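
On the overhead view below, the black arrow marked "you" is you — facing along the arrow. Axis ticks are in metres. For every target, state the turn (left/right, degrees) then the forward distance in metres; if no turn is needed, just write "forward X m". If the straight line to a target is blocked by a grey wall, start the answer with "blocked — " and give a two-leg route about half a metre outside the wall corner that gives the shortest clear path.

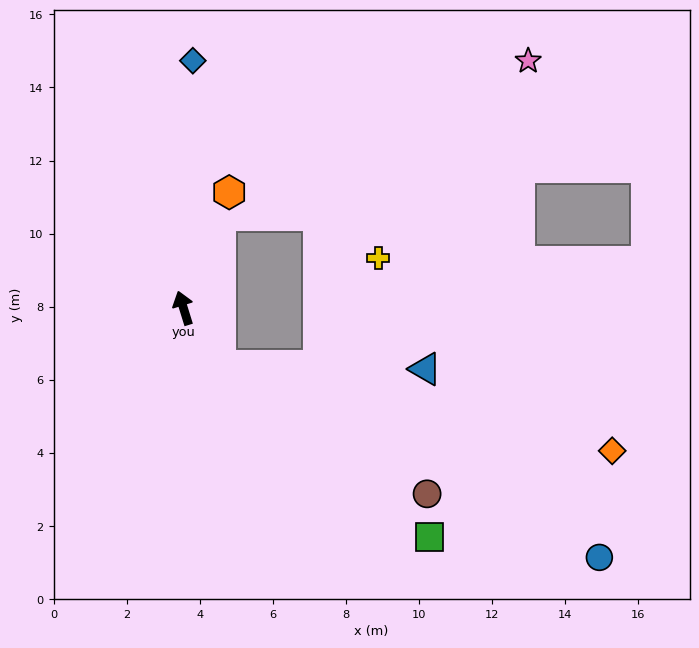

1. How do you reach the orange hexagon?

turn right 39°, forward 3.4 m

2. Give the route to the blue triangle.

blocked — turn right 164°, forward 1.9 m, then turn left 56°, forward 5.6 m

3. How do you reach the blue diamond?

turn right 19°, forward 6.8 m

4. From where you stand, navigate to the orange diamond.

blocked — turn right 164°, forward 1.9 m, then turn left 44°, forward 11.0 m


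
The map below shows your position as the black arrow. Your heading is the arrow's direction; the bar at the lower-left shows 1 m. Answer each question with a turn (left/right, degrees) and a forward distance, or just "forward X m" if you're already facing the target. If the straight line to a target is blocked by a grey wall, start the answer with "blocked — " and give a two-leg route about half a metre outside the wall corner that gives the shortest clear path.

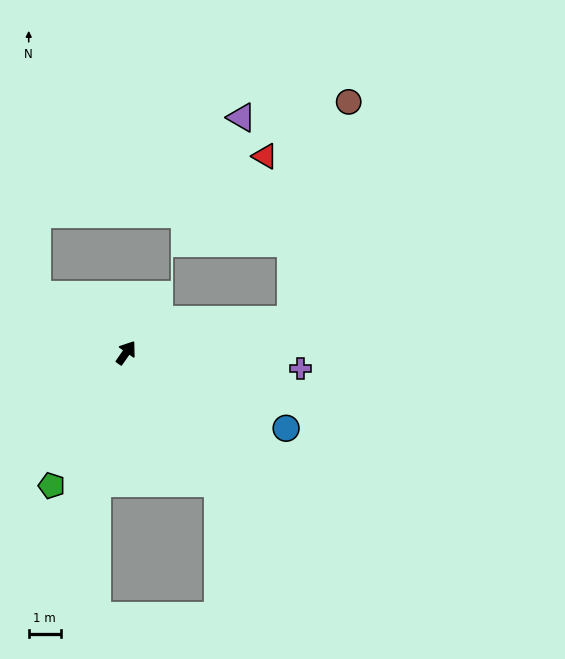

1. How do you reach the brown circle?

blocked — turn right 43°, forward 5.2 m, then turn left 63°, forward 7.0 m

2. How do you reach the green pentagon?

turn right 174°, forward 4.7 m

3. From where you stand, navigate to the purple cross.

turn right 60°, forward 5.4 m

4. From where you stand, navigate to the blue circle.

turn right 80°, forward 5.5 m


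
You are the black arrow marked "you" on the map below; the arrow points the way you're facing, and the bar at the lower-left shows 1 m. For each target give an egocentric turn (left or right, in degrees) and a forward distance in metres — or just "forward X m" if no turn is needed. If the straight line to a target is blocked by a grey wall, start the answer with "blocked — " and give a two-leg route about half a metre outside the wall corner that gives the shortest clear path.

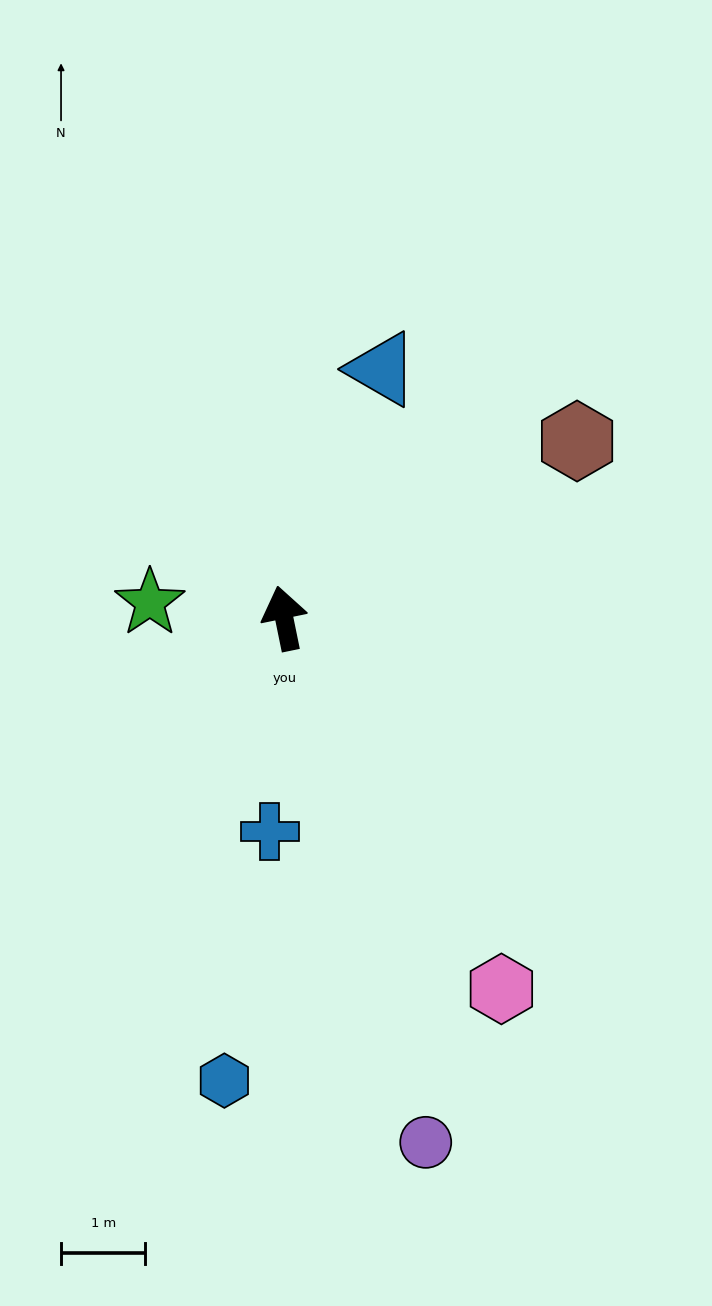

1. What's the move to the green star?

turn left 72°, forward 1.6 m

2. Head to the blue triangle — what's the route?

turn right 33°, forward 3.2 m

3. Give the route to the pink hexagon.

turn right 161°, forward 5.1 m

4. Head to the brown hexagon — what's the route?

turn right 70°, forward 4.1 m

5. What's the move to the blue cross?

turn left 165°, forward 2.5 m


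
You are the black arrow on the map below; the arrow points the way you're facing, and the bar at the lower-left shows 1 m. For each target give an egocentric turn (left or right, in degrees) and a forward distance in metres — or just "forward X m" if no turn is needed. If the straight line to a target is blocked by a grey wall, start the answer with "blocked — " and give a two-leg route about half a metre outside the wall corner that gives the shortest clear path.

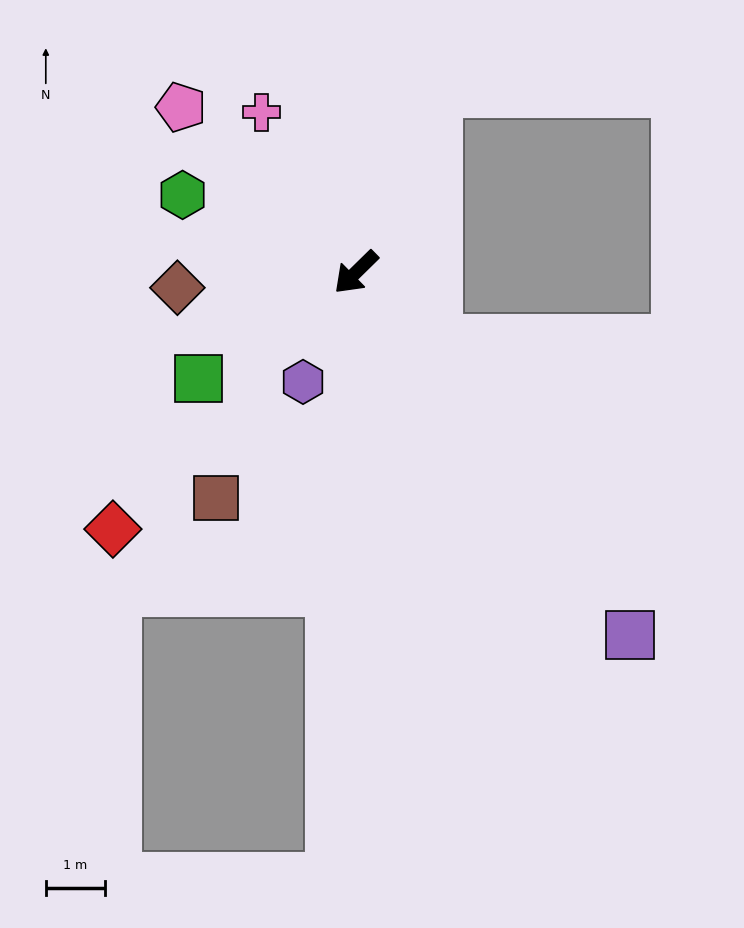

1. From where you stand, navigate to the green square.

turn right 10°, forward 3.2 m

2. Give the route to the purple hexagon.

turn left 20°, forward 2.0 m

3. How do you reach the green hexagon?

turn right 69°, forward 3.2 m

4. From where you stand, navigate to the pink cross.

turn right 104°, forward 3.1 m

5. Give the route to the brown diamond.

turn right 40°, forward 3.0 m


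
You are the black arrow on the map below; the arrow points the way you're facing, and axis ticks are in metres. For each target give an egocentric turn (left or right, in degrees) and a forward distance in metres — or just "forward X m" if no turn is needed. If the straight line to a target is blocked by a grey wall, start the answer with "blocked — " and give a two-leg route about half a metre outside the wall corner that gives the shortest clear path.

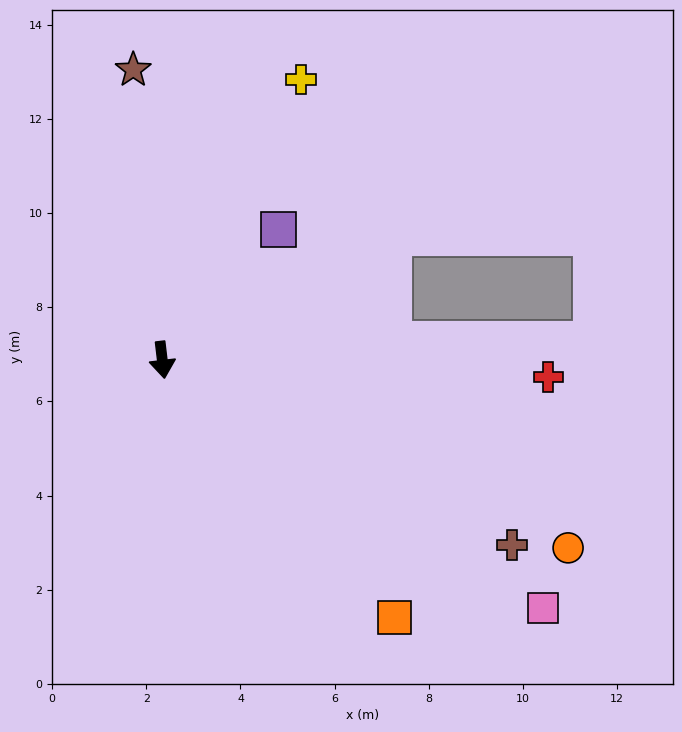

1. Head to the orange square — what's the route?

turn left 35°, forward 7.4 m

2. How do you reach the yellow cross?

turn left 147°, forward 6.6 m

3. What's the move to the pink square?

turn left 50°, forward 9.6 m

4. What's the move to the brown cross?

turn left 55°, forward 8.4 m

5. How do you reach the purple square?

turn left 132°, forward 3.7 m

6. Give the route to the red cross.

turn left 81°, forward 8.2 m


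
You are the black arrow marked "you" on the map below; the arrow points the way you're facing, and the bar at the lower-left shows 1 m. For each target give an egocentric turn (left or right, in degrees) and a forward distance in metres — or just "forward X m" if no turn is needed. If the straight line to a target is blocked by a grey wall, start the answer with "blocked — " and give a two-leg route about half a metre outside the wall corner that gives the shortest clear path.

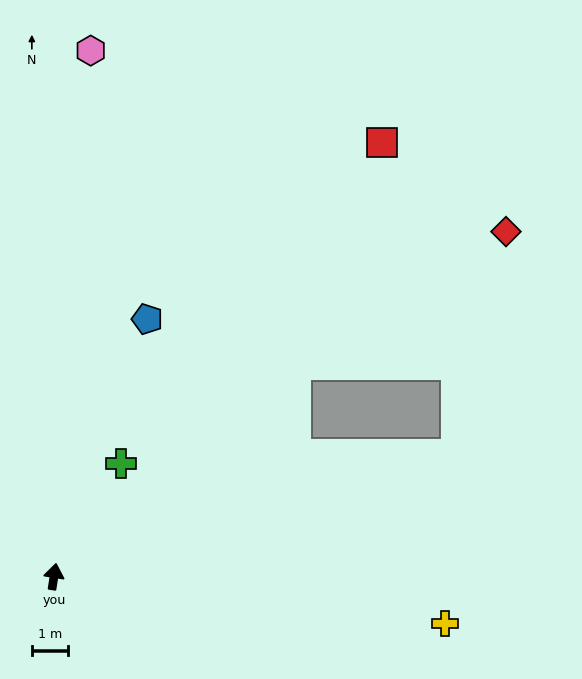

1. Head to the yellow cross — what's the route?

turn right 88°, forward 10.9 m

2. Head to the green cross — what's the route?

turn right 22°, forward 3.6 m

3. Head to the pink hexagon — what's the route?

turn left 5°, forward 14.5 m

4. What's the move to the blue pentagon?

turn right 11°, forward 7.6 m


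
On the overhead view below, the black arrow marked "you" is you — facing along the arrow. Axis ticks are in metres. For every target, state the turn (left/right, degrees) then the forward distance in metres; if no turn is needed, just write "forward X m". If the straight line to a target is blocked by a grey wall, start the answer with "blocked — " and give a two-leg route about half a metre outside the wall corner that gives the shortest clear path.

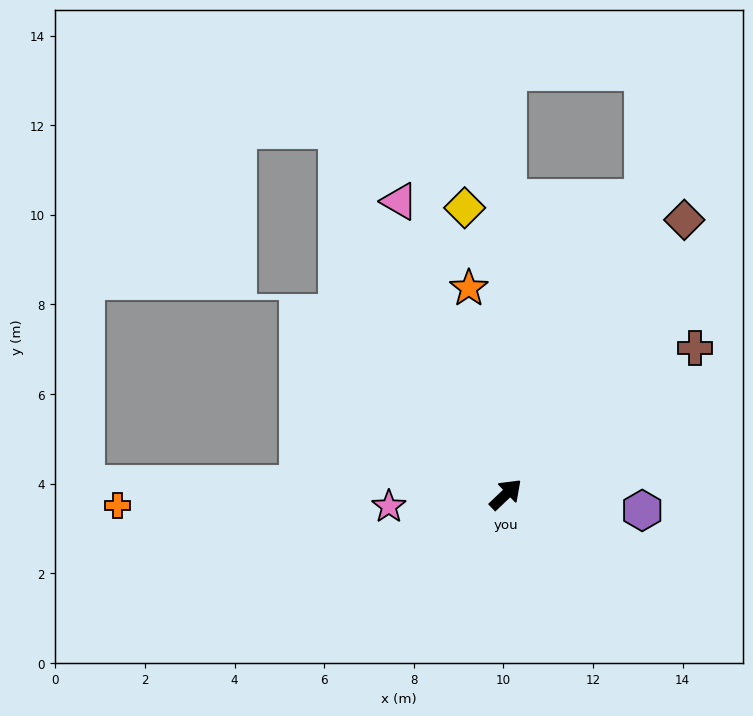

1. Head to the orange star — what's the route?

turn left 57°, forward 4.7 m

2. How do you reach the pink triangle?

turn left 66°, forward 7.0 m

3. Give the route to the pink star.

turn left 142°, forward 2.6 m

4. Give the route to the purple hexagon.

turn right 50°, forward 3.1 m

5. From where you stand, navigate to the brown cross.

turn right 6°, forward 5.3 m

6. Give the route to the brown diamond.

turn left 13°, forward 7.3 m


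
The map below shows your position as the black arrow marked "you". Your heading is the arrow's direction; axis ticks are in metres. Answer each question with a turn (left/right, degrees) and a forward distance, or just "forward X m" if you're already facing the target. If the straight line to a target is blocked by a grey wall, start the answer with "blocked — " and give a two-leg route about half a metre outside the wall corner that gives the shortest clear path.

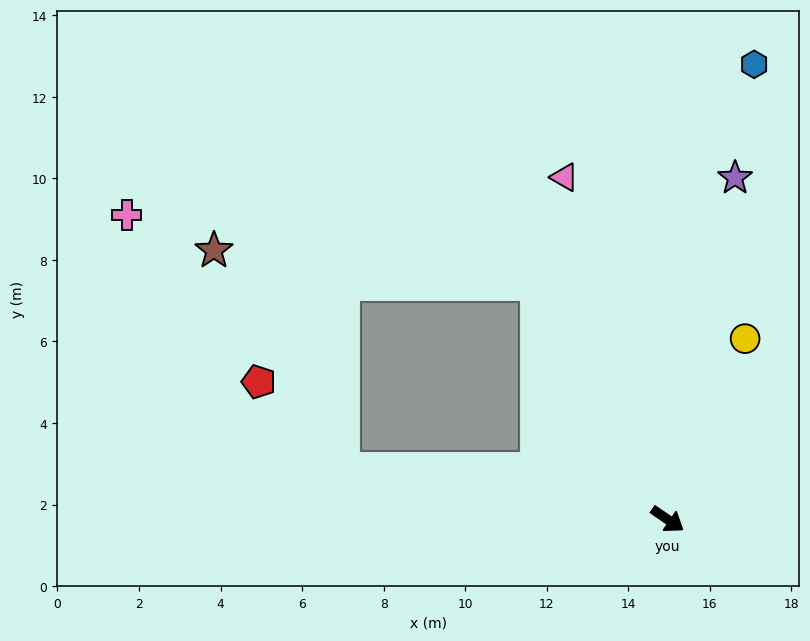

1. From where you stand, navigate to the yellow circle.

turn left 101°, forward 4.8 m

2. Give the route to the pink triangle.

turn left 141°, forward 8.8 m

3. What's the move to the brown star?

blocked — turn right 154°, forward 8.1 m, then turn right 51°, forward 6.2 m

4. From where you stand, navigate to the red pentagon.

blocked — turn right 154°, forward 8.1 m, then turn right 38°, forward 3.0 m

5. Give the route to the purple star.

turn left 113°, forward 8.5 m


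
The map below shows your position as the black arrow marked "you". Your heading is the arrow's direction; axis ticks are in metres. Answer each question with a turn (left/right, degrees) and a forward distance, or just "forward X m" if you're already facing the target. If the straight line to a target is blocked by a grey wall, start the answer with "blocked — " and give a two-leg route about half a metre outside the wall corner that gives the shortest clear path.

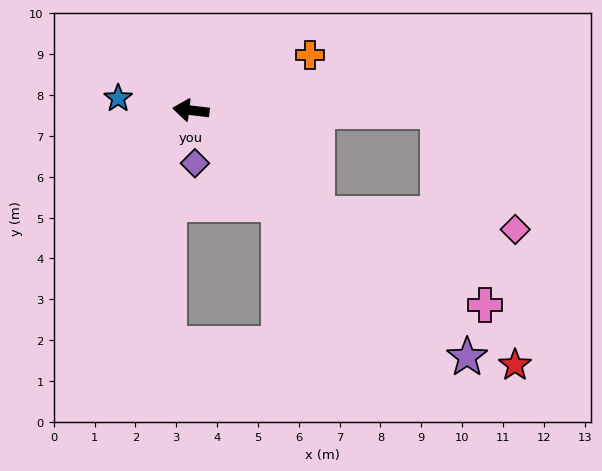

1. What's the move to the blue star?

turn right 3°, forward 1.8 m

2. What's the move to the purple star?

turn left 145°, forward 9.1 m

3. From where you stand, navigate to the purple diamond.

turn left 101°, forward 1.3 m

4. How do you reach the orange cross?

turn right 148°, forward 3.2 m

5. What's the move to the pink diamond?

blocked — turn left 147°, forward 4.0 m, then turn left 35°, forward 4.9 m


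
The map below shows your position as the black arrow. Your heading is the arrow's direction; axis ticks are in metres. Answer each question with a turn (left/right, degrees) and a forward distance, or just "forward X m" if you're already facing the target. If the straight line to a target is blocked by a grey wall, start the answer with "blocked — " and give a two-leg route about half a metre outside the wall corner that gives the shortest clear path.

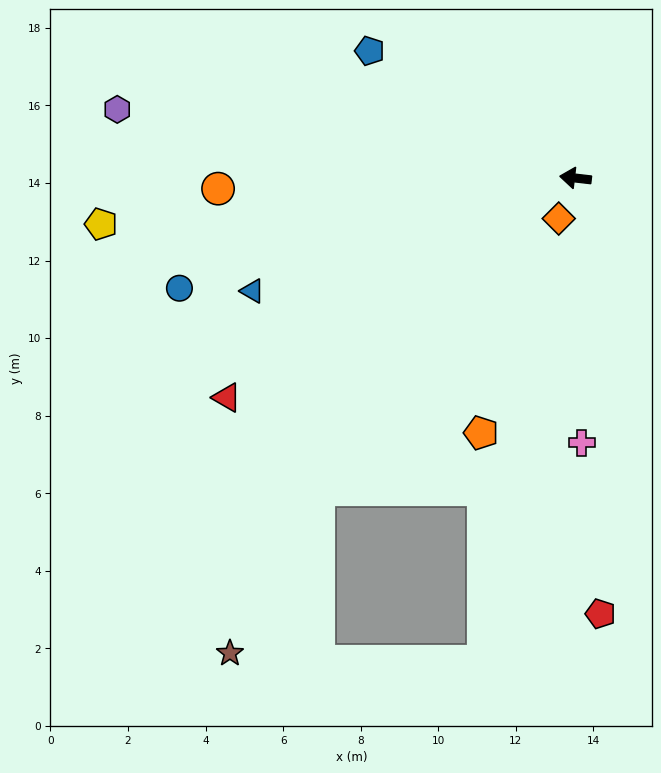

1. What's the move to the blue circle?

turn left 22°, forward 10.6 m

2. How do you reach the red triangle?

turn left 39°, forward 10.6 m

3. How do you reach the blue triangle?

turn left 26°, forward 8.8 m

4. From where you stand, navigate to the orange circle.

turn left 8°, forward 9.2 m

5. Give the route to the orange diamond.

turn left 74°, forward 1.1 m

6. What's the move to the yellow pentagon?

turn left 12°, forward 12.3 m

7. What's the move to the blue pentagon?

turn right 25°, forward 6.2 m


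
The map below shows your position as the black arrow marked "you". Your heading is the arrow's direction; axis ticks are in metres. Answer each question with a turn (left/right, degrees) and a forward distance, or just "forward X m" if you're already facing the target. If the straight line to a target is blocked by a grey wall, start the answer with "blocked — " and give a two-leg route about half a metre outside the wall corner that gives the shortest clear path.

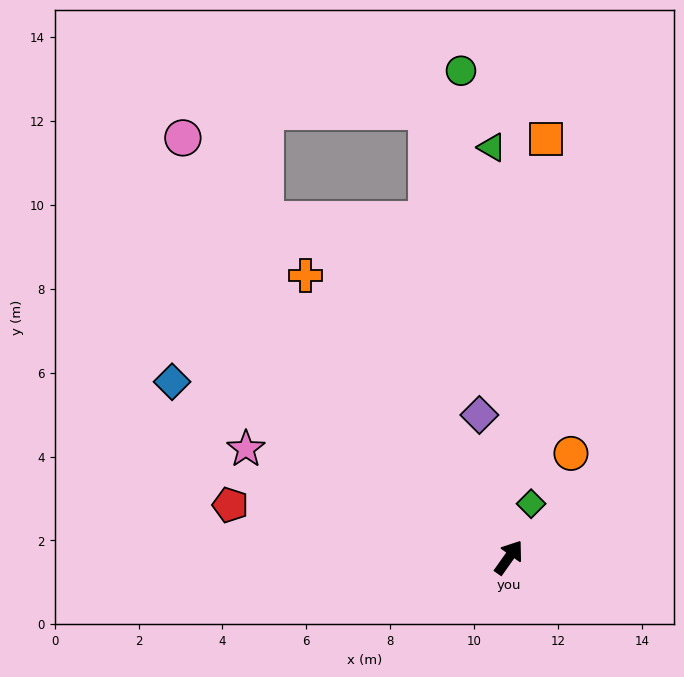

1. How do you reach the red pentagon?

turn left 115°, forward 6.8 m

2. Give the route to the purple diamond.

turn left 47°, forward 3.5 m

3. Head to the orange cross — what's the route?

turn left 71°, forward 8.3 m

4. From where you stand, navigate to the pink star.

turn left 103°, forward 6.8 m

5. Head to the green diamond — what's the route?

turn left 13°, forward 1.4 m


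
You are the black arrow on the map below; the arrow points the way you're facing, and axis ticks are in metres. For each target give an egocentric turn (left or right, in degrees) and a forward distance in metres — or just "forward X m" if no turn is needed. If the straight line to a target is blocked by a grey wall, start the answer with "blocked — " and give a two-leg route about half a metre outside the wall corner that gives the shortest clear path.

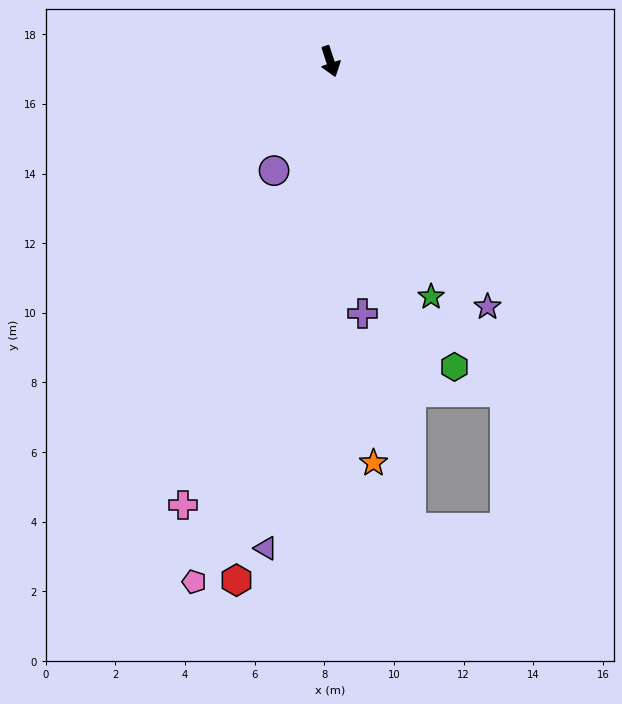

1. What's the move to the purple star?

turn left 14°, forward 8.4 m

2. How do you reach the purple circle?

turn right 45°, forward 3.5 m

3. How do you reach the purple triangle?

turn right 26°, forward 14.1 m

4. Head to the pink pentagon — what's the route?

turn right 33°, forward 15.5 m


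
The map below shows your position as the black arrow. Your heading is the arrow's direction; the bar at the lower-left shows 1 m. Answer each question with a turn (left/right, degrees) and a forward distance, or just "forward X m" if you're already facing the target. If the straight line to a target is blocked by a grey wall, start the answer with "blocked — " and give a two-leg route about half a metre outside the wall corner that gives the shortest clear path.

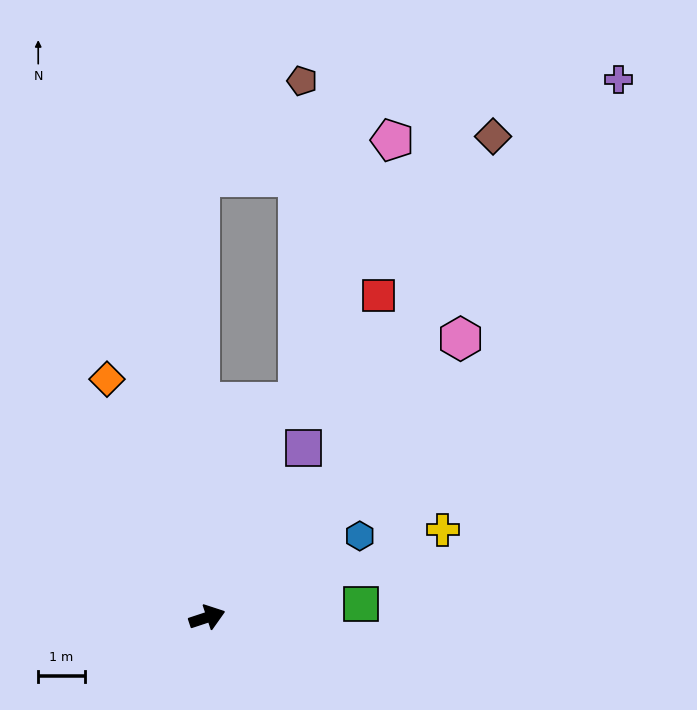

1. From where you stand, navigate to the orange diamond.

turn left 94°, forward 5.5 m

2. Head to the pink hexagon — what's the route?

turn left 29°, forward 8.0 m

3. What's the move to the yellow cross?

turn left 2°, forward 5.4 m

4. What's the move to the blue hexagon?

turn left 10°, forward 3.7 m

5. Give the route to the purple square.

turn left 42°, forward 4.2 m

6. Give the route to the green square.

turn right 13°, forward 3.3 m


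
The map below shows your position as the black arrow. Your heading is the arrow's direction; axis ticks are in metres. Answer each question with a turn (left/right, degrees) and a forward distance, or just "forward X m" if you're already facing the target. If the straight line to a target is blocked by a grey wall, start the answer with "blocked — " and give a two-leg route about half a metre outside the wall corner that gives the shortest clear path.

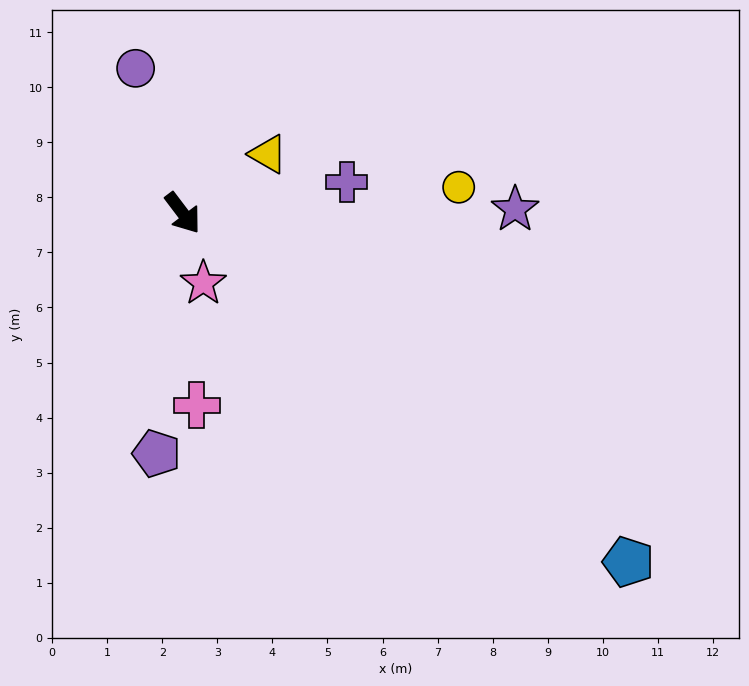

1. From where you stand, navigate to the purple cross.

turn left 64°, forward 3.0 m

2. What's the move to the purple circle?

turn left 161°, forward 2.8 m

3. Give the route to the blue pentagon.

turn left 15°, forward 10.3 m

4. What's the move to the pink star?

turn right 21°, forward 1.3 m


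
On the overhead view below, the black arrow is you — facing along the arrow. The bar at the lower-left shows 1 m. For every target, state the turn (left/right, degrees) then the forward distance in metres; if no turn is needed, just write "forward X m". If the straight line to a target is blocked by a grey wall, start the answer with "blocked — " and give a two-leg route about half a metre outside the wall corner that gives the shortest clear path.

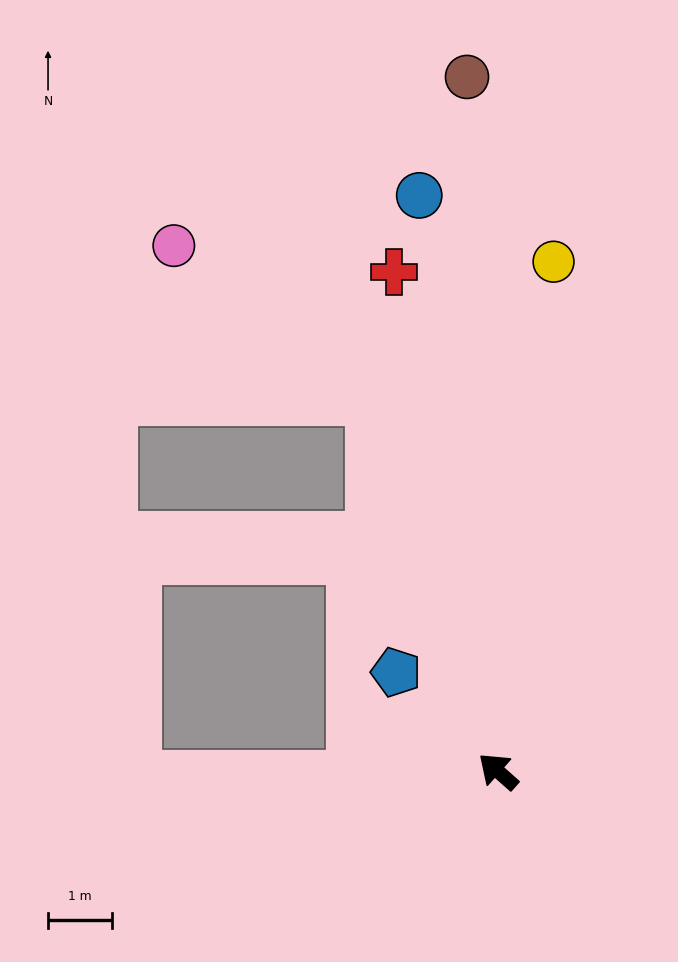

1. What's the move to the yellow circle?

turn right 55°, forward 8.0 m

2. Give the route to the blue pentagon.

turn right 3°, forward 2.2 m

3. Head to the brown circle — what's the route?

turn right 46°, forward 10.9 m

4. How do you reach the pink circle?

blocked — turn right 30°, forward 6.2 m, then turn left 34°, forward 3.9 m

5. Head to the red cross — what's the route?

turn right 37°, forward 8.0 m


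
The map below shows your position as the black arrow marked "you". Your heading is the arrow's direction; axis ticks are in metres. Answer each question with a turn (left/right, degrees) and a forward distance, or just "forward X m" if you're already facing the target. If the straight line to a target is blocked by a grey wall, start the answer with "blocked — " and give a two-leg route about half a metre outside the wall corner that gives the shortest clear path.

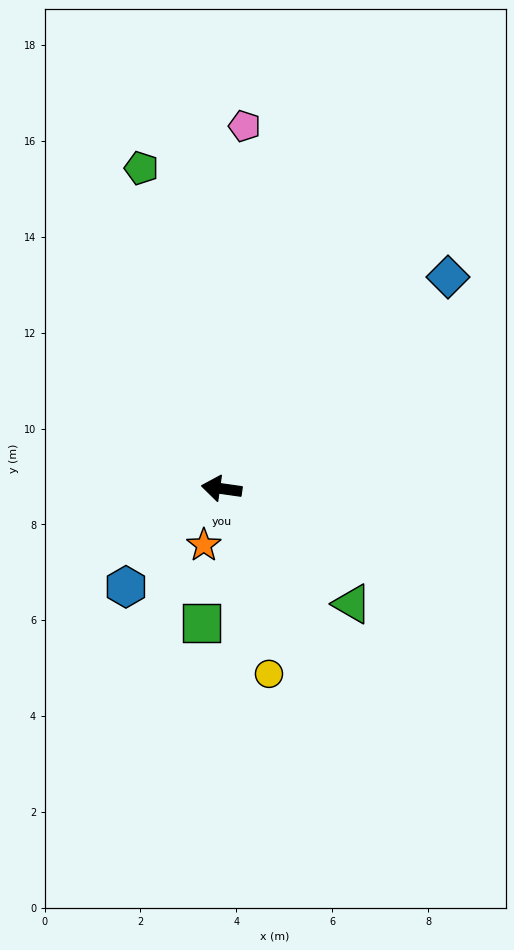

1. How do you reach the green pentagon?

turn right 68°, forward 6.9 m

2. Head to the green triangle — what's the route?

turn left 147°, forward 3.6 m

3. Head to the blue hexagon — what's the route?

turn left 54°, forward 2.9 m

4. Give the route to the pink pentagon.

turn right 86°, forward 7.6 m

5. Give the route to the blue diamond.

turn right 129°, forward 6.5 m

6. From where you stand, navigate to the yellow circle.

turn left 112°, forward 4.0 m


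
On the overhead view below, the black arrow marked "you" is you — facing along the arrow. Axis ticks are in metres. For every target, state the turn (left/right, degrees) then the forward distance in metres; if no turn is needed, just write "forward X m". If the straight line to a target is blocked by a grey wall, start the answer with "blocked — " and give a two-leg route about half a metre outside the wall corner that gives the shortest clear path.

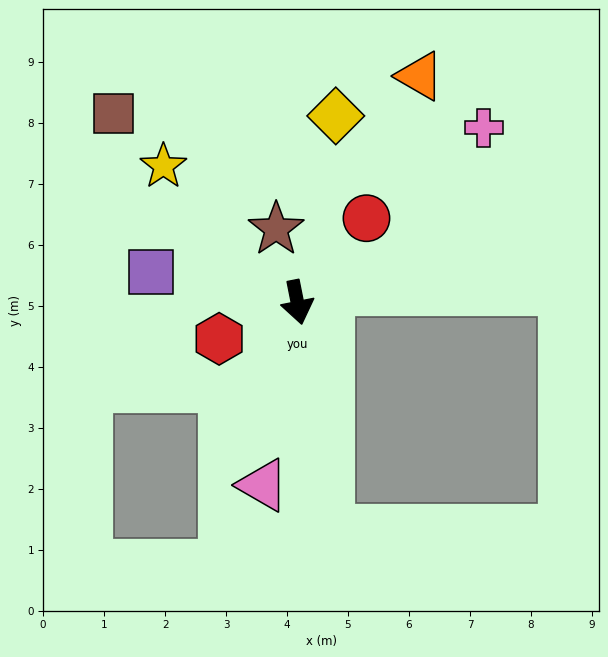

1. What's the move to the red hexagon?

turn right 76°, forward 1.4 m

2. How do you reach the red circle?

turn left 129°, forward 1.8 m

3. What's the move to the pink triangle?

turn right 22°, forward 3.1 m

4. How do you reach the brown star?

turn right 175°, forward 1.3 m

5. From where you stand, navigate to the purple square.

turn right 113°, forward 2.5 m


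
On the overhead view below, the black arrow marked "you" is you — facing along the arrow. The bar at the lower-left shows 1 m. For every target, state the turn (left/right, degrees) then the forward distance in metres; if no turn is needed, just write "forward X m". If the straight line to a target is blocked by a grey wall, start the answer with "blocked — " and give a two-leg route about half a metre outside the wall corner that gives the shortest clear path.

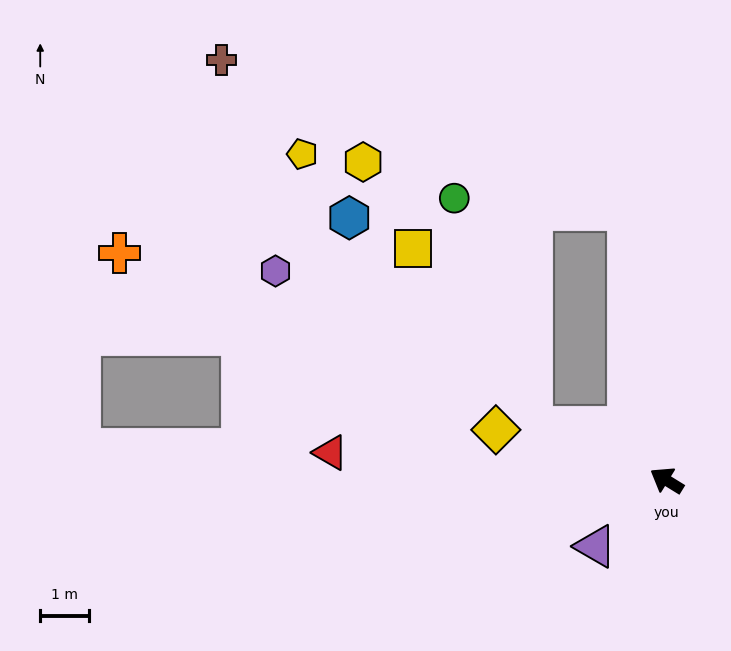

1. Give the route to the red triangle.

turn left 27°, forward 7.0 m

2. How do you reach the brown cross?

blocked — turn right 50°, forward 5.6 m, then turn left 61°, forward 8.9 m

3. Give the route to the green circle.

blocked — turn left 10°, forward 3.0 m, then turn right 50°, forward 5.0 m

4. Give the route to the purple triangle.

turn left 74°, forward 2.0 m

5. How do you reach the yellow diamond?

turn left 15°, forward 3.7 m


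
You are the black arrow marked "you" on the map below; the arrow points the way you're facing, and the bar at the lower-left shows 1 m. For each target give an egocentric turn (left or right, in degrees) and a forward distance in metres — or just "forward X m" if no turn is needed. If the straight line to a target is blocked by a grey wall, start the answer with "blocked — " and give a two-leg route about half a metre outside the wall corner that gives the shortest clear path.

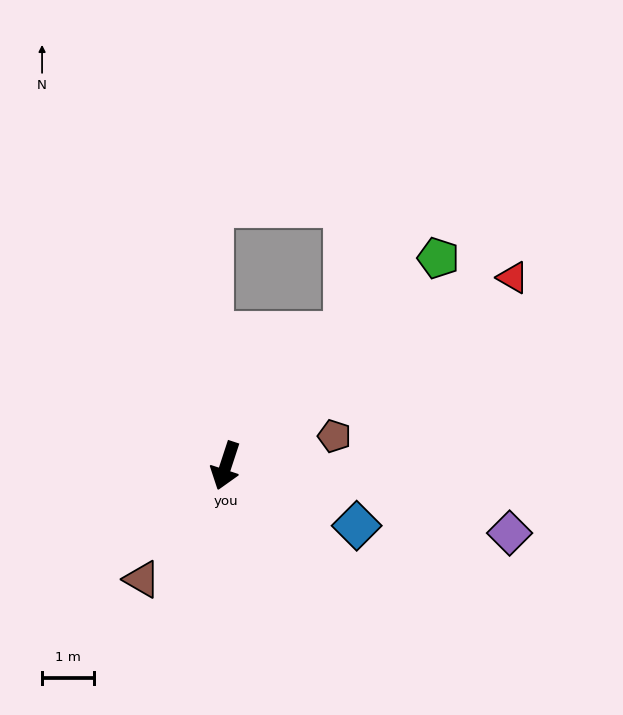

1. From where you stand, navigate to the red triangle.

turn left 141°, forward 6.6 m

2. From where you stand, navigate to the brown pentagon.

turn left 123°, forward 2.2 m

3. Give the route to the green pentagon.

turn left 152°, forward 5.7 m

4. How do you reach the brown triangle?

turn right 18°, forward 2.7 m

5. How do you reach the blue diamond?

turn left 84°, forward 2.8 m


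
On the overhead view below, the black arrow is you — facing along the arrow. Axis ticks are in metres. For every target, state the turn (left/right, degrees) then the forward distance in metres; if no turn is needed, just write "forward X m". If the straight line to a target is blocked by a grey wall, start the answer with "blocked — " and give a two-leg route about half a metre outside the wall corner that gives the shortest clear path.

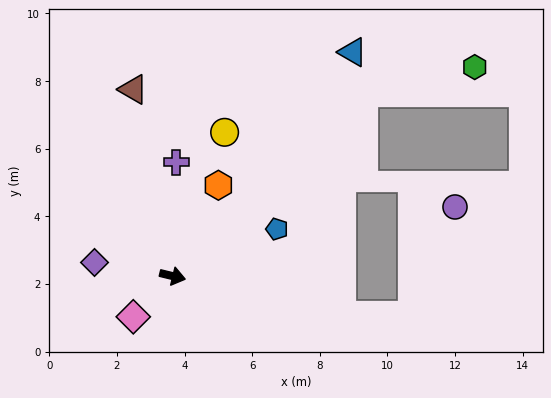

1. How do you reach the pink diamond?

turn right 120°, forward 1.7 m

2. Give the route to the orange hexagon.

turn left 77°, forward 3.0 m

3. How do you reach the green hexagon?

blocked — turn left 58°, forward 7.8 m, then turn right 31°, forward 3.4 m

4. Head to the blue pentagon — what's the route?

turn left 38°, forward 3.4 m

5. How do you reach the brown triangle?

turn left 116°, forward 5.6 m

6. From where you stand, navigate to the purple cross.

turn left 102°, forward 3.4 m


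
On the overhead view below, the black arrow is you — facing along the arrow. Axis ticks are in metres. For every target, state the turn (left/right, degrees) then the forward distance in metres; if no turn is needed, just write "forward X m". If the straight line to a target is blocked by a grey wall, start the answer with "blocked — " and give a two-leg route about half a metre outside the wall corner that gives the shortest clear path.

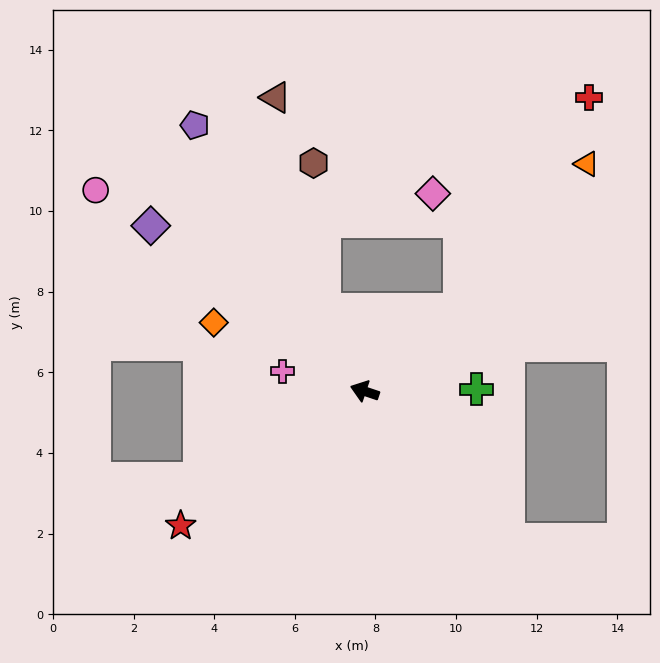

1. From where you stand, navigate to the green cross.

turn right 160°, forward 2.8 m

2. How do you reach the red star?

turn left 55°, forward 5.7 m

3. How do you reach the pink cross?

turn left 5°, forward 2.1 m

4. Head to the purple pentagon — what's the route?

turn right 39°, forward 7.8 m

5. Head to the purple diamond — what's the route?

turn right 19°, forward 6.7 m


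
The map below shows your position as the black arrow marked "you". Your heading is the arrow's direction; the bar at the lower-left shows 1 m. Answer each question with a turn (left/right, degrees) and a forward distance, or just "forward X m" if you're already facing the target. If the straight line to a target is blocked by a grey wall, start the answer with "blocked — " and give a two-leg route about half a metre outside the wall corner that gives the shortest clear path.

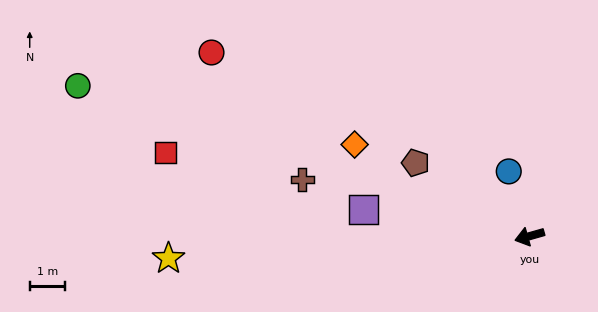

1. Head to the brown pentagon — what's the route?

turn right 49°, forward 3.9 m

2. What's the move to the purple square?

turn right 25°, forward 4.8 m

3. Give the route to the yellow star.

turn right 12°, forward 10.4 m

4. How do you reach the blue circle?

turn right 88°, forward 2.0 m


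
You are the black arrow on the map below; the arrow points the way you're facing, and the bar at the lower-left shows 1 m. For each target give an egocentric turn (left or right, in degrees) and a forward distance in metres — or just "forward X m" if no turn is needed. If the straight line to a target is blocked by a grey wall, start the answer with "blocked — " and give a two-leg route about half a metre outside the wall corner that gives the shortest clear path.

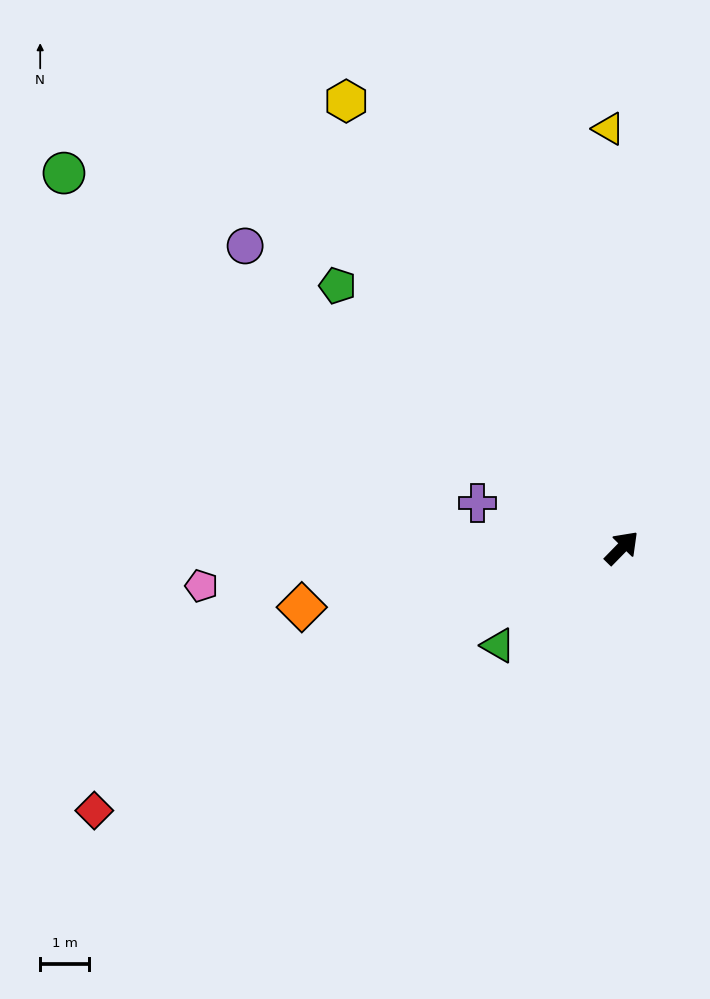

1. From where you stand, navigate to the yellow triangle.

turn left 46°, forward 8.5 m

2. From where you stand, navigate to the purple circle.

turn left 96°, forward 9.8 m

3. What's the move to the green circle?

turn left 100°, forward 13.7 m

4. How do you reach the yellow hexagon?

turn left 76°, forward 10.7 m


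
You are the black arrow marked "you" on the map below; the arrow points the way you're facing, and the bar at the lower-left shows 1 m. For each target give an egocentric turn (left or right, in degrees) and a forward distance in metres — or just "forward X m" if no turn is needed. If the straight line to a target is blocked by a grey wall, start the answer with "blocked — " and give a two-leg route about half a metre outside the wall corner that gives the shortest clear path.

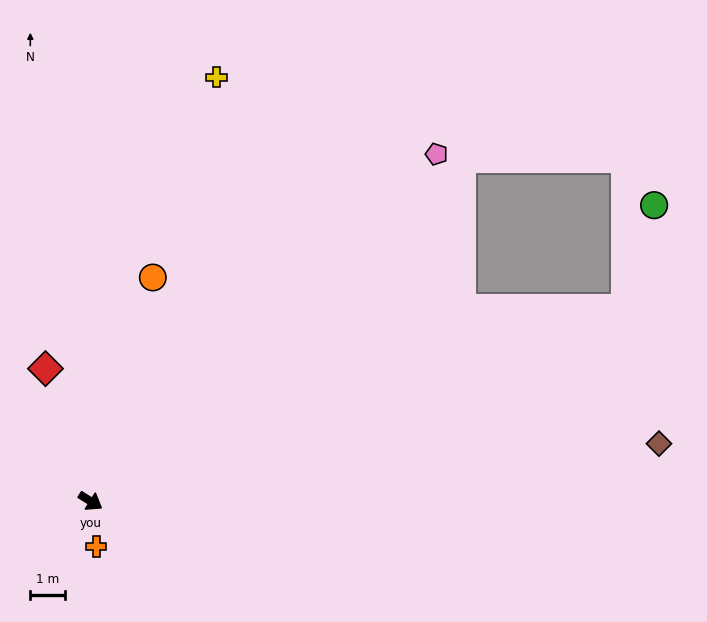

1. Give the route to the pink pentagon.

turn left 77°, forward 14.2 m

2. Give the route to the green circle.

blocked — turn left 52°, forward 16.5 m, then turn left 54°, forward 3.1 m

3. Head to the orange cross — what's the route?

turn right 51°, forward 1.3 m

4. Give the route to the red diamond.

turn left 141°, forward 4.1 m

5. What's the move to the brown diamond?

turn left 38°, forward 16.6 m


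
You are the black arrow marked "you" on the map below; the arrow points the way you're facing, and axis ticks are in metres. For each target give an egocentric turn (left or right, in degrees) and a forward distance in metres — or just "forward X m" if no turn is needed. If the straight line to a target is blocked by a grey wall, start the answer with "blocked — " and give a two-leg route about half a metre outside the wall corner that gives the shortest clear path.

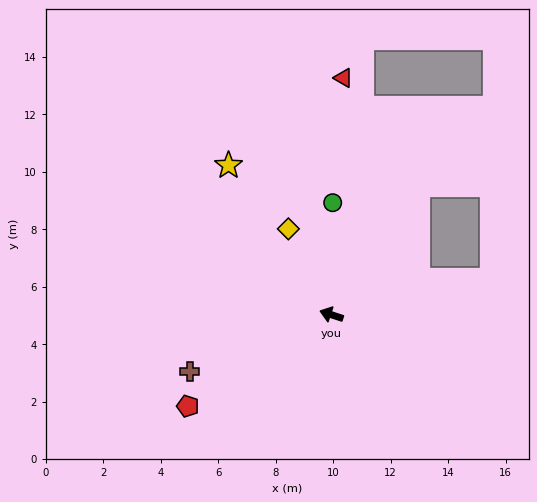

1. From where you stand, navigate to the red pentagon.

turn left 51°, forward 5.9 m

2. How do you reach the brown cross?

turn left 40°, forward 5.3 m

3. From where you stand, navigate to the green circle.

turn right 72°, forward 3.9 m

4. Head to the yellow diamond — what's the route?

turn right 45°, forward 3.3 m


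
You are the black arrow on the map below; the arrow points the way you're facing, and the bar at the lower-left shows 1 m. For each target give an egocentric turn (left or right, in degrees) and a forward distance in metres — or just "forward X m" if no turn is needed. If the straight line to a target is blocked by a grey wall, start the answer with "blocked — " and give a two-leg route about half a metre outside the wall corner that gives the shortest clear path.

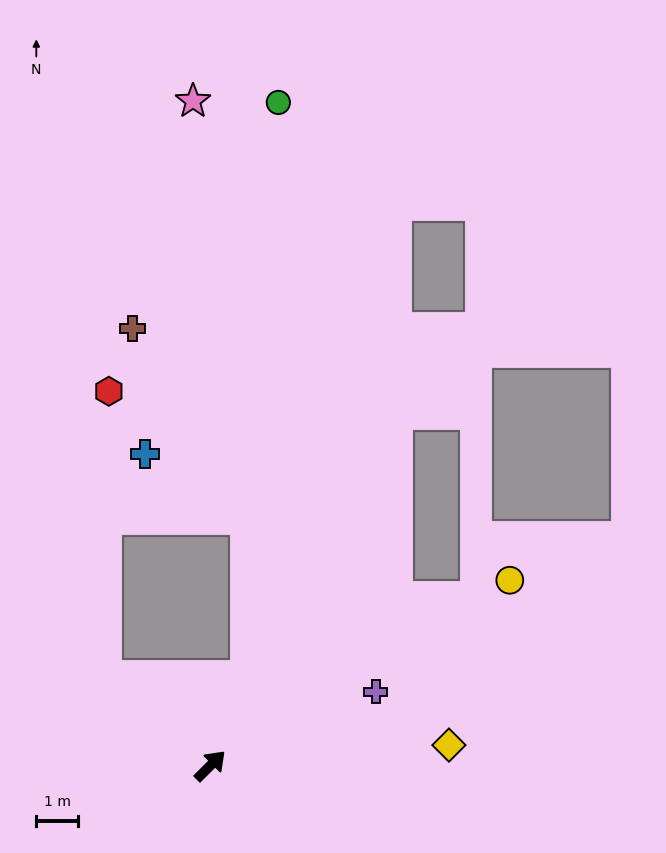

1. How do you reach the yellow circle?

turn right 13°, forward 8.4 m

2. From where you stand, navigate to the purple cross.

turn right 21°, forward 4.3 m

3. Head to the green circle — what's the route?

blocked — turn left 22°, forward 2.3 m, then turn left 20°, forward 13.8 m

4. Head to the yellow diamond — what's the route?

turn right 40°, forward 5.7 m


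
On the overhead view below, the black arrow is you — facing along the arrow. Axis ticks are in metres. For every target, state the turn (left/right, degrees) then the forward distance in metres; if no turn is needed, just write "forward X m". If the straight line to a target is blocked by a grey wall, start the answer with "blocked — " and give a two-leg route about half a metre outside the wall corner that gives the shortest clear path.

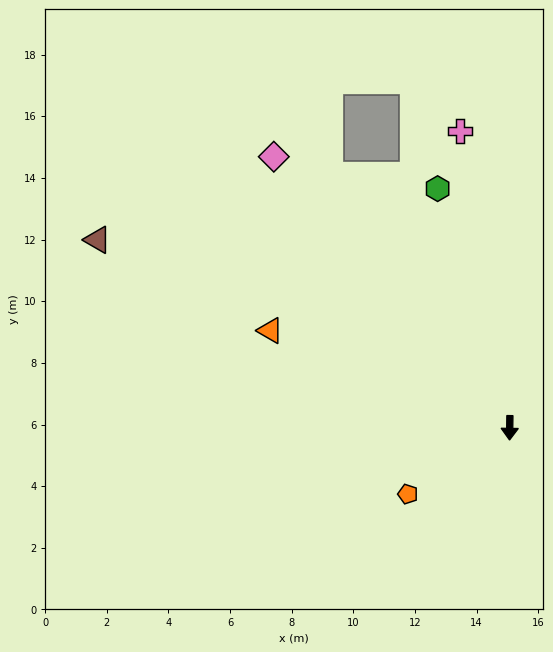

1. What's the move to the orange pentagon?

turn right 56°, forward 3.9 m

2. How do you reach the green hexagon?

turn right 162°, forward 8.1 m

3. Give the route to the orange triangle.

turn right 111°, forward 8.4 m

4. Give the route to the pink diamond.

turn right 138°, forward 11.7 m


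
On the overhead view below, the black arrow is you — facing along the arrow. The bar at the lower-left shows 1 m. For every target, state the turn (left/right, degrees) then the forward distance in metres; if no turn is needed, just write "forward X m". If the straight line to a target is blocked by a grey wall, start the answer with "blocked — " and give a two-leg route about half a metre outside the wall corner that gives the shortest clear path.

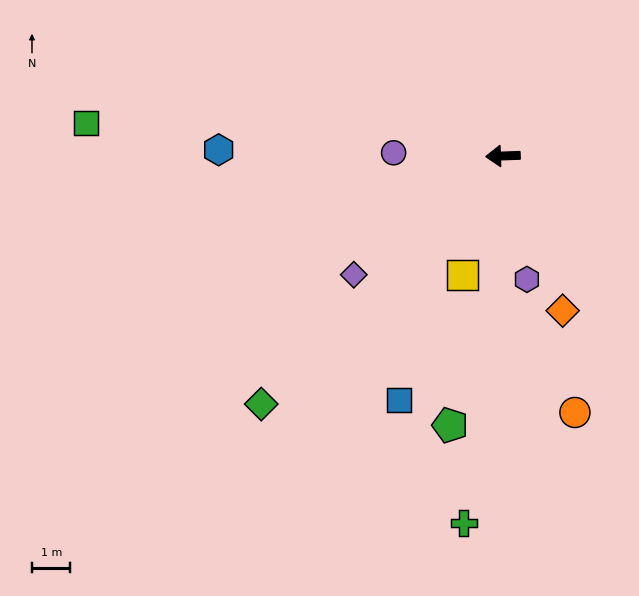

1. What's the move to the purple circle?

turn right 4°, forward 2.8 m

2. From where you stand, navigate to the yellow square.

turn left 69°, forward 3.3 m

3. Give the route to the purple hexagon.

turn left 99°, forward 3.3 m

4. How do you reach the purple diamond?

turn left 36°, forward 5.0 m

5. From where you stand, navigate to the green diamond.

turn left 44°, forward 9.0 m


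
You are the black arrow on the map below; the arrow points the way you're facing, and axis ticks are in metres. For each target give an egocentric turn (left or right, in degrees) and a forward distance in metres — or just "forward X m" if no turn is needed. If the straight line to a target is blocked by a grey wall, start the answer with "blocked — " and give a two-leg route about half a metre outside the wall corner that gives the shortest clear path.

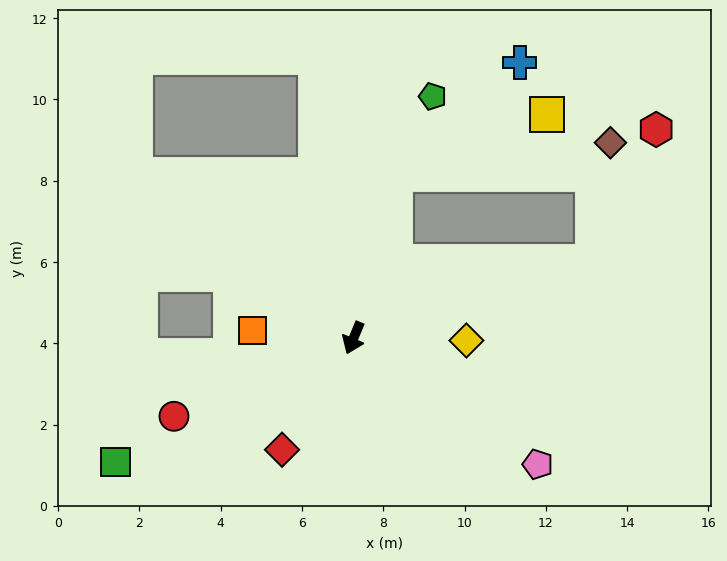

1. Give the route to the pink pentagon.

turn left 78°, forward 5.5 m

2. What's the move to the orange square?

turn right 72°, forward 2.5 m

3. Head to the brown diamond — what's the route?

blocked — turn left 130°, forward 6.2 m, then turn left 64°, forward 3.0 m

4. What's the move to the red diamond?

turn right 10°, forward 3.3 m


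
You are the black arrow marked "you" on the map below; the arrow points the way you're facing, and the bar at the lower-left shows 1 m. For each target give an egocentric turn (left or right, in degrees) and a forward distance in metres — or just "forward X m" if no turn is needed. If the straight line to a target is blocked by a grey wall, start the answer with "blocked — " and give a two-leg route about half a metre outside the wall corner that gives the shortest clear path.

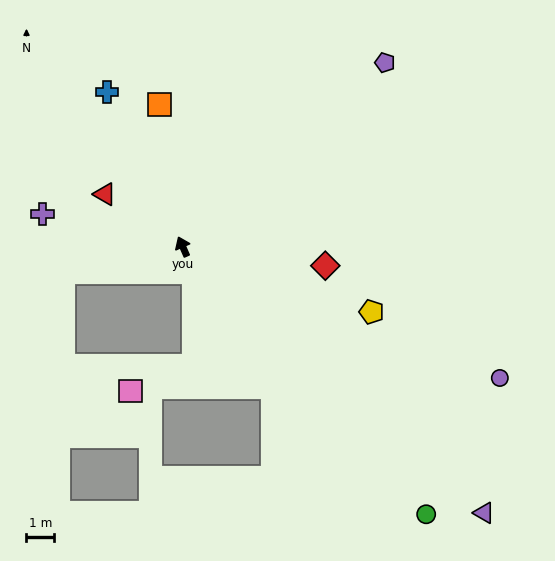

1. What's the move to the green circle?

turn right 161°, forward 12.9 m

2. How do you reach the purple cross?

turn left 53°, forward 5.1 m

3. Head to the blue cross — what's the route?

turn left 2°, forward 6.2 m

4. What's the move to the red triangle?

turn left 32°, forward 3.4 m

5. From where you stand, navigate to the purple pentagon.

turn right 71°, forward 9.8 m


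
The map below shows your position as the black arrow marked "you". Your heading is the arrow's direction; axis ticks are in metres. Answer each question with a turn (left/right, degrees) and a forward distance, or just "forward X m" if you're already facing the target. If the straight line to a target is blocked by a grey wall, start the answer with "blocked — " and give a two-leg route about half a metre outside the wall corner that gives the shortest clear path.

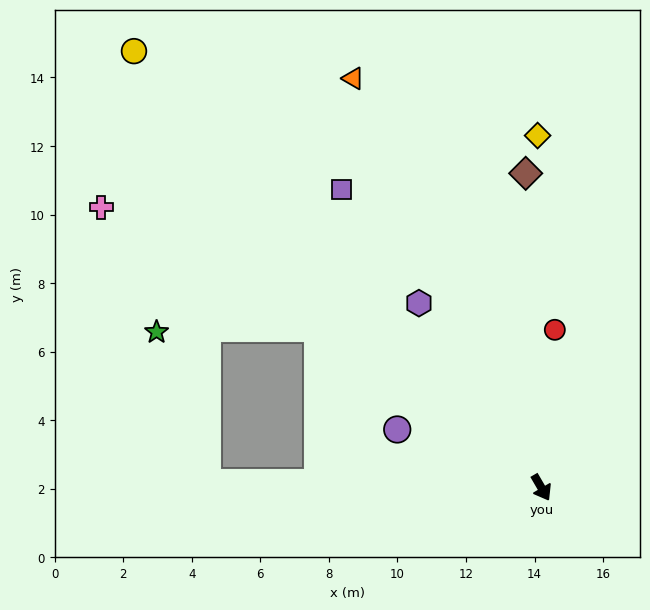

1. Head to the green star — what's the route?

blocked — turn right 121°, forward 9.8 m, then turn right 71°, forward 4.6 m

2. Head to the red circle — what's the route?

turn left 145°, forward 4.6 m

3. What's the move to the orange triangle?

turn left 175°, forward 13.1 m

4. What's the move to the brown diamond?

turn left 153°, forward 9.2 m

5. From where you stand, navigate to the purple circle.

turn right 142°, forward 4.5 m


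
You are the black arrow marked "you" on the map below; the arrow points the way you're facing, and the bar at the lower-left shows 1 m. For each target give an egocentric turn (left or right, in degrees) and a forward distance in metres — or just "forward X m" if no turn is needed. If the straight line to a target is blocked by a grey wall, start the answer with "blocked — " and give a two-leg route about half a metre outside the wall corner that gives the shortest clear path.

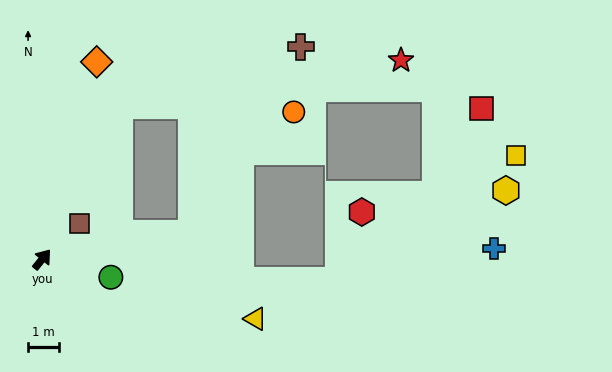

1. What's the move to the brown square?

turn right 7°, forward 1.7 m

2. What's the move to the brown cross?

blocked — turn right 41°, forward 4.9 m, then turn left 49°, forward 6.9 m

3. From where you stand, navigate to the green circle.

turn right 66°, forward 2.3 m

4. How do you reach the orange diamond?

turn left 23°, forward 6.6 m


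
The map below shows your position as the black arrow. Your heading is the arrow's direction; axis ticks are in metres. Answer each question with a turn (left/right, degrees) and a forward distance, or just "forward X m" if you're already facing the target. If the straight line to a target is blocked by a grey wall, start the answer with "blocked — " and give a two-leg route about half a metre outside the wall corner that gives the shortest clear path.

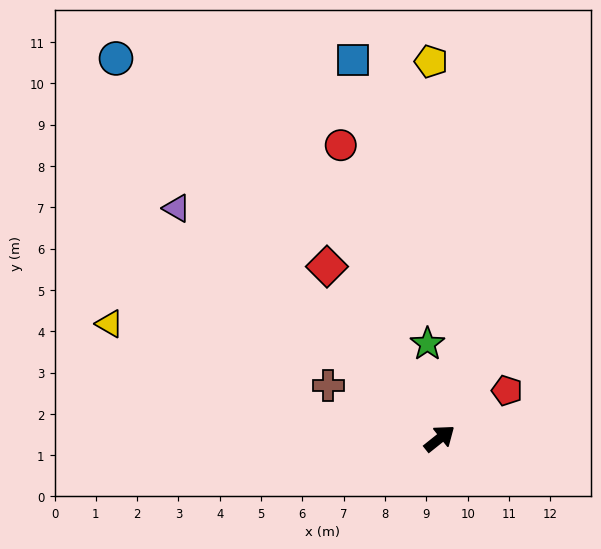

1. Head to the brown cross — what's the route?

turn left 116°, forward 3.0 m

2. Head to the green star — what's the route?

turn left 59°, forward 2.3 m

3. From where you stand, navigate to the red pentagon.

turn right 3°, forward 2.0 m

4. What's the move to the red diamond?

turn left 85°, forward 5.0 m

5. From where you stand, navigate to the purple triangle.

turn left 100°, forward 8.5 m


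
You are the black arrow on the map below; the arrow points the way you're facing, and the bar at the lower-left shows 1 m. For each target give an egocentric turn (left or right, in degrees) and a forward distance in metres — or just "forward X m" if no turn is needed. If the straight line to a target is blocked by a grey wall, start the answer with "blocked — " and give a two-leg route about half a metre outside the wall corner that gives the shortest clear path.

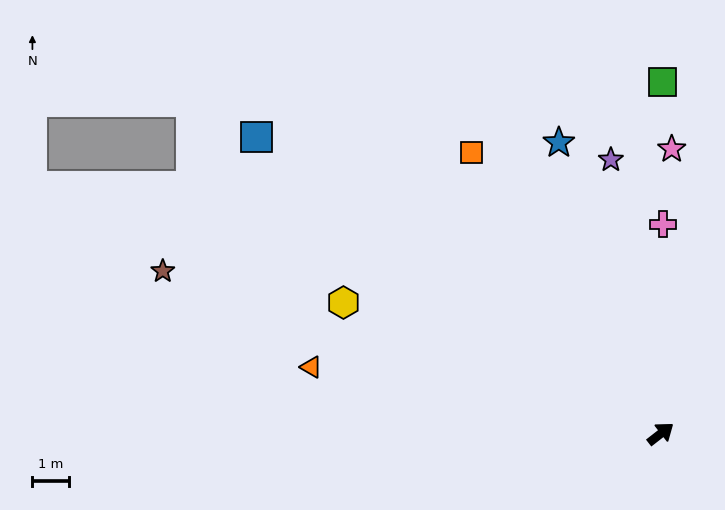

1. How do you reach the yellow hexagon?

turn left 120°, forward 9.4 m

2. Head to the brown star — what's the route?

turn left 124°, forward 14.3 m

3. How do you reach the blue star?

turn left 71°, forward 8.4 m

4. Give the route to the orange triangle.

turn left 131°, forward 9.7 m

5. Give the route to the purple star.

turn left 62°, forward 7.6 m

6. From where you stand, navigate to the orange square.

turn left 86°, forward 9.3 m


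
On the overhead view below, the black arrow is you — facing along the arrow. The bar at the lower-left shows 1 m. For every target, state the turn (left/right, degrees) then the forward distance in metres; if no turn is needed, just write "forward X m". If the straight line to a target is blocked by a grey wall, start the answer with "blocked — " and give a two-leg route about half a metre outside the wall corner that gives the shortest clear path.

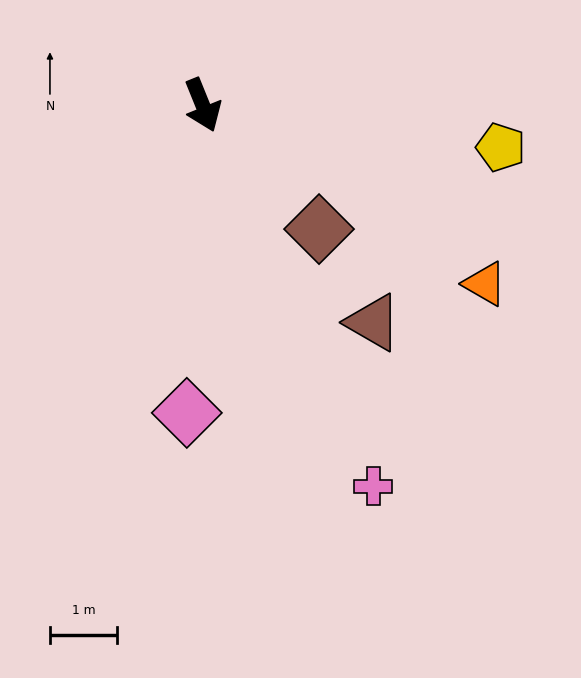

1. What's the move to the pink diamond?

turn right 25°, forward 4.6 m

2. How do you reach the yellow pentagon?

turn left 60°, forward 4.5 m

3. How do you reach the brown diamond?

turn left 21°, forward 2.5 m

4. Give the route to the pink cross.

turn left 2°, forward 6.2 m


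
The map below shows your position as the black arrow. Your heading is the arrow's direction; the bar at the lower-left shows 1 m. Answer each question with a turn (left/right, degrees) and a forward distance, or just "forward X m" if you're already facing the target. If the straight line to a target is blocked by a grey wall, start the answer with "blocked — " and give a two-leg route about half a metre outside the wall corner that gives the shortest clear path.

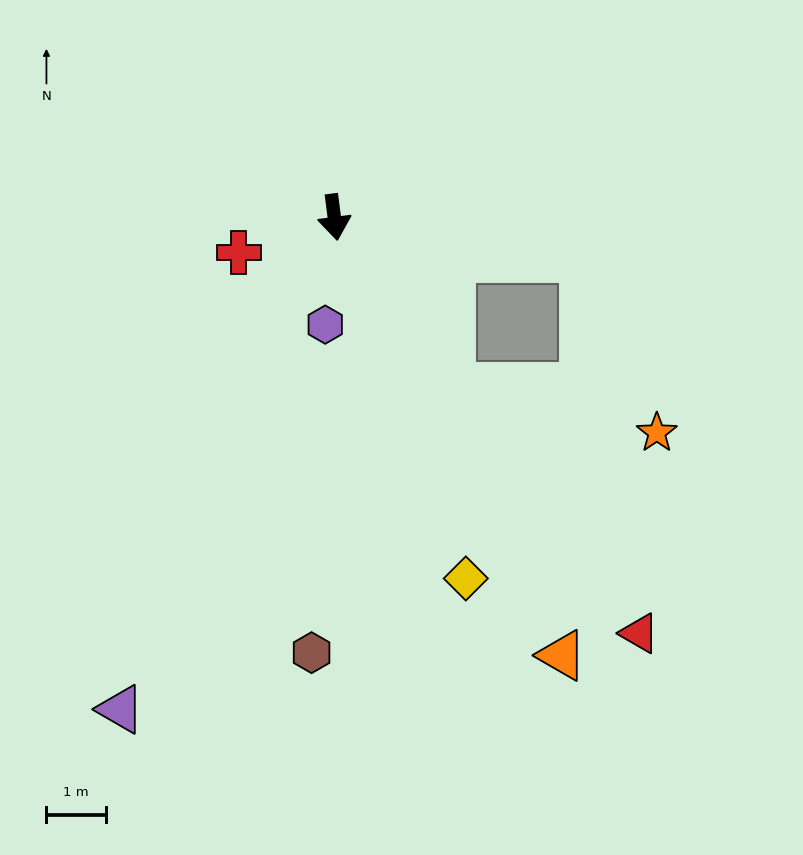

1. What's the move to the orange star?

blocked — turn left 27°, forward 3.5 m, then turn left 43°, forward 3.5 m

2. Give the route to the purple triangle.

turn right 31°, forward 9.0 m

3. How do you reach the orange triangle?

turn left 20°, forward 8.3 m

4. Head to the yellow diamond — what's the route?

turn left 13°, forward 6.4 m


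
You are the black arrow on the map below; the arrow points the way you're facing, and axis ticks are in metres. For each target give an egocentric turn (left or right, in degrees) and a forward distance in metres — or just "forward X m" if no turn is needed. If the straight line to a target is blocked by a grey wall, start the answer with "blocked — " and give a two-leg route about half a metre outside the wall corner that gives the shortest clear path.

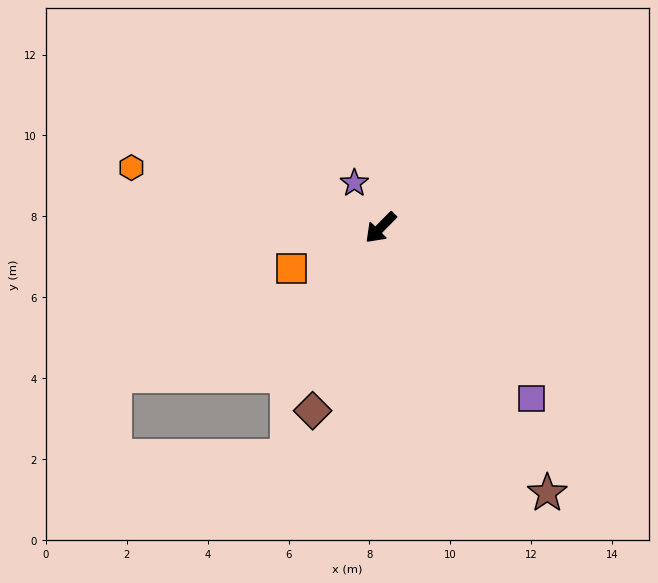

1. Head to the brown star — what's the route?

turn left 77°, forward 7.7 m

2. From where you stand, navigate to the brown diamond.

turn left 24°, forward 4.8 m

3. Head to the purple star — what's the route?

turn right 105°, forward 1.3 m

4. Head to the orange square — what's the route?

turn right 21°, forward 2.4 m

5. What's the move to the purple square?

turn left 86°, forward 5.6 m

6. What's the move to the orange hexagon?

turn right 59°, forward 6.3 m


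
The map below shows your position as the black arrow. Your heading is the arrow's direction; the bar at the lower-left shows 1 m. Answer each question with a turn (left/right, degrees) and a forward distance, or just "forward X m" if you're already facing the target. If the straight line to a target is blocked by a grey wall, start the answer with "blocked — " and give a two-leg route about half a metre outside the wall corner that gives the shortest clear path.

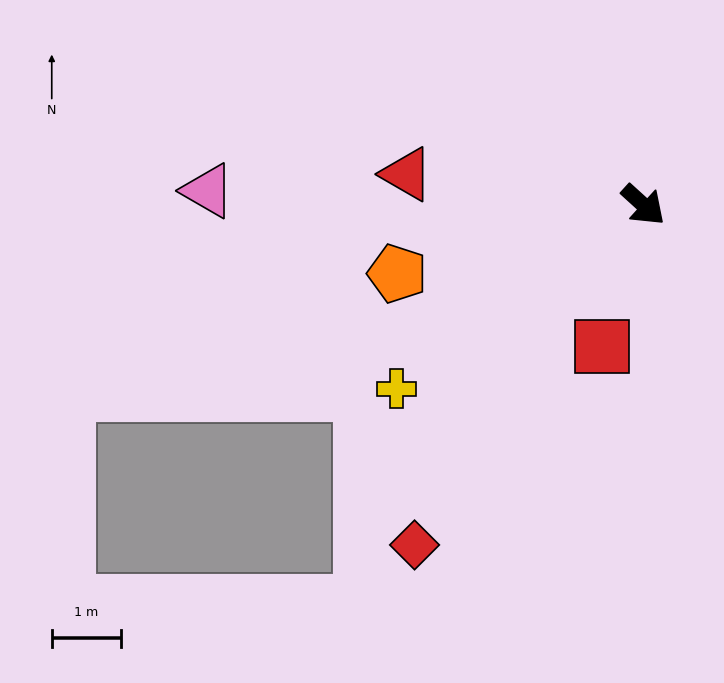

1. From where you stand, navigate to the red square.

turn right 64°, forward 2.1 m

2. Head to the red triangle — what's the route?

turn right 145°, forward 3.4 m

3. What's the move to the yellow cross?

turn right 101°, forward 4.4 m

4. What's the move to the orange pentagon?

turn right 122°, forward 3.7 m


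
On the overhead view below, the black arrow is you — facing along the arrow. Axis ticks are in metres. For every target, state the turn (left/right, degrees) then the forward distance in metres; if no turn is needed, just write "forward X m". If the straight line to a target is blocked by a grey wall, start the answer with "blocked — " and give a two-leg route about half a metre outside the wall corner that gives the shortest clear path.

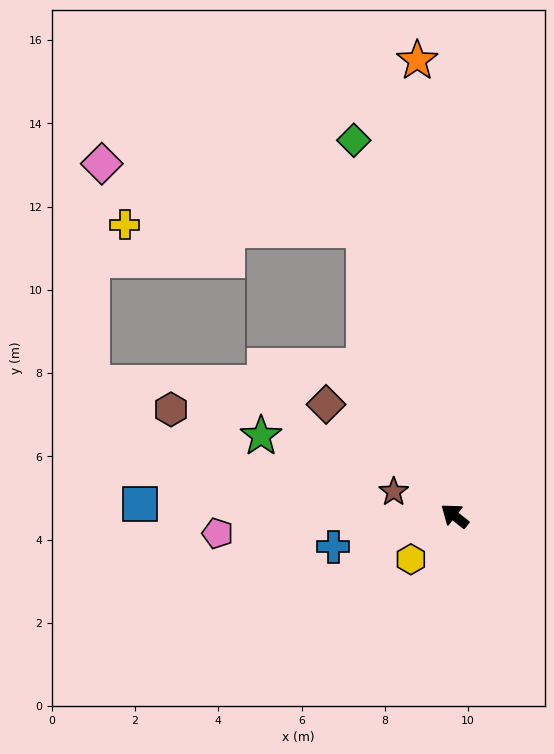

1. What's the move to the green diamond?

turn right 37°, forward 9.3 m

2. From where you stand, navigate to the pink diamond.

blocked — turn right 34°, forward 7.2 m, then turn left 58°, forward 6.5 m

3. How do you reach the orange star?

turn right 47°, forward 11.0 m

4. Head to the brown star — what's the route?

turn left 17°, forward 1.6 m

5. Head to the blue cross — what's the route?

turn left 53°, forward 3.0 m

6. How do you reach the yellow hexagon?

turn left 83°, forward 1.5 m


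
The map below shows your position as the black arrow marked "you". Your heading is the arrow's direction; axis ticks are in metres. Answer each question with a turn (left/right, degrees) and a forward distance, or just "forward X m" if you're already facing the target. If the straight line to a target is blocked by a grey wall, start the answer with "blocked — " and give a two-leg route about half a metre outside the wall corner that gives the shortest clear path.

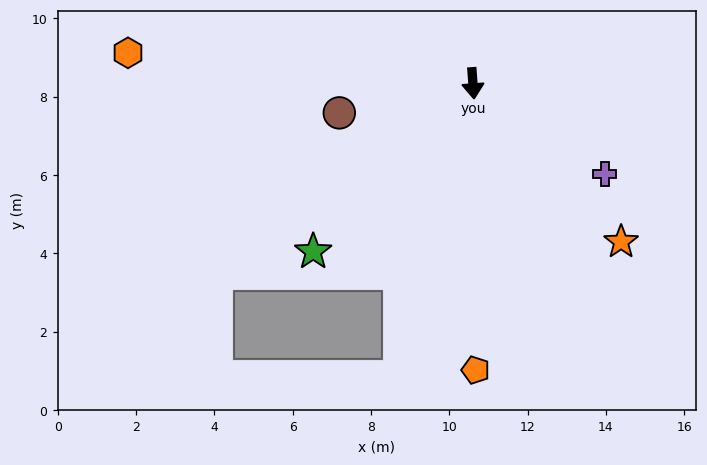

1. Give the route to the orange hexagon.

turn right 99°, forward 8.8 m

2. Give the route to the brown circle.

turn right 82°, forward 3.5 m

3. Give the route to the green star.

turn right 48°, forward 5.9 m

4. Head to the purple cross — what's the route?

turn left 51°, forward 4.1 m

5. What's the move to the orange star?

turn left 39°, forward 5.5 m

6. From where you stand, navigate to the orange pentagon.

turn right 4°, forward 7.3 m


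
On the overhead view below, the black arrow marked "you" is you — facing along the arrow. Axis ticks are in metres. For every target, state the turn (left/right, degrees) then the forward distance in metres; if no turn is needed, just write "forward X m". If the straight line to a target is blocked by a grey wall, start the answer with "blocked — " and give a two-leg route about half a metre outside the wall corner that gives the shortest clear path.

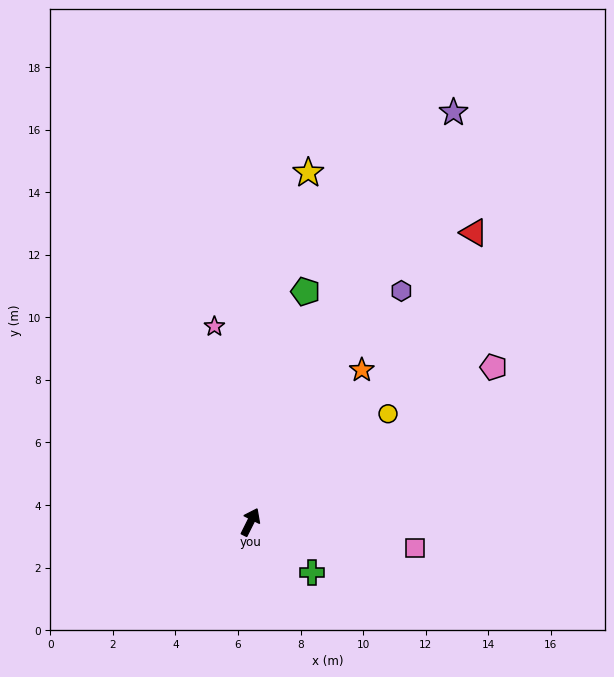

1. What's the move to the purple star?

forward 14.6 m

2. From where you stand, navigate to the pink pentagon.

turn right 31°, forward 9.2 m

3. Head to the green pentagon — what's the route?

turn left 13°, forward 7.6 m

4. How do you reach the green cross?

turn right 103°, forward 2.5 m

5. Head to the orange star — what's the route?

turn right 10°, forward 6.0 m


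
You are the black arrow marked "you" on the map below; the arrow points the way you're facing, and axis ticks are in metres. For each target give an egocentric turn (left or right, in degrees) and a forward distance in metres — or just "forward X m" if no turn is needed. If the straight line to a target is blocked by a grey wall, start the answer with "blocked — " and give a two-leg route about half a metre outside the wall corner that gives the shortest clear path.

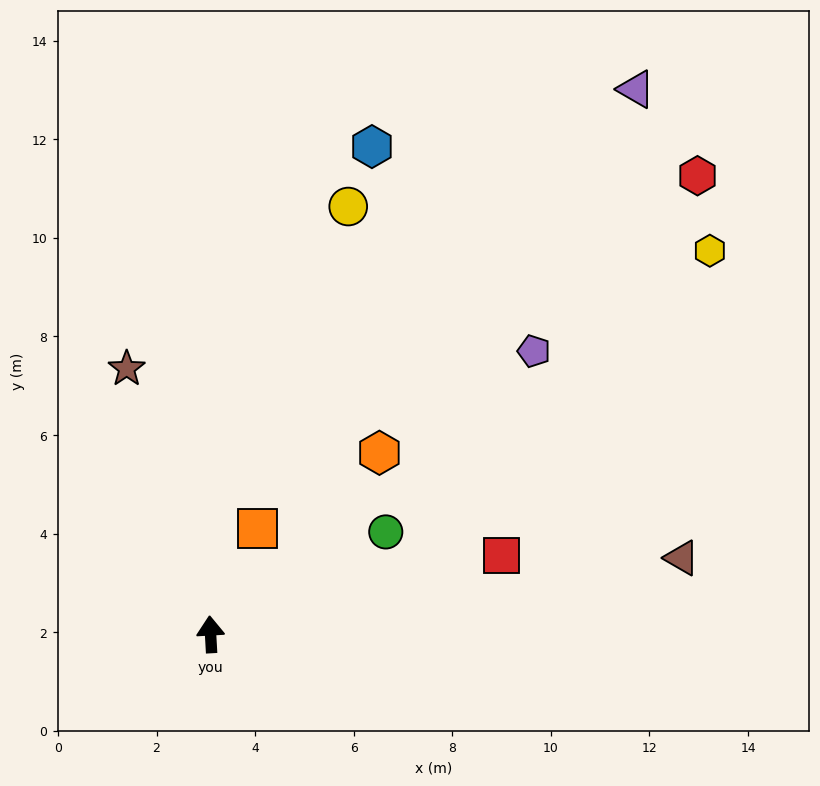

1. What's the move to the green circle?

turn right 63°, forward 4.1 m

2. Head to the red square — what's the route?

turn right 78°, forward 6.1 m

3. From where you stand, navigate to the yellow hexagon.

turn right 56°, forward 12.8 m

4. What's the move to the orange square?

turn right 27°, forward 2.3 m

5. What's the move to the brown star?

turn left 14°, forward 5.7 m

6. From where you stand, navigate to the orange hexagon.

turn right 46°, forward 5.0 m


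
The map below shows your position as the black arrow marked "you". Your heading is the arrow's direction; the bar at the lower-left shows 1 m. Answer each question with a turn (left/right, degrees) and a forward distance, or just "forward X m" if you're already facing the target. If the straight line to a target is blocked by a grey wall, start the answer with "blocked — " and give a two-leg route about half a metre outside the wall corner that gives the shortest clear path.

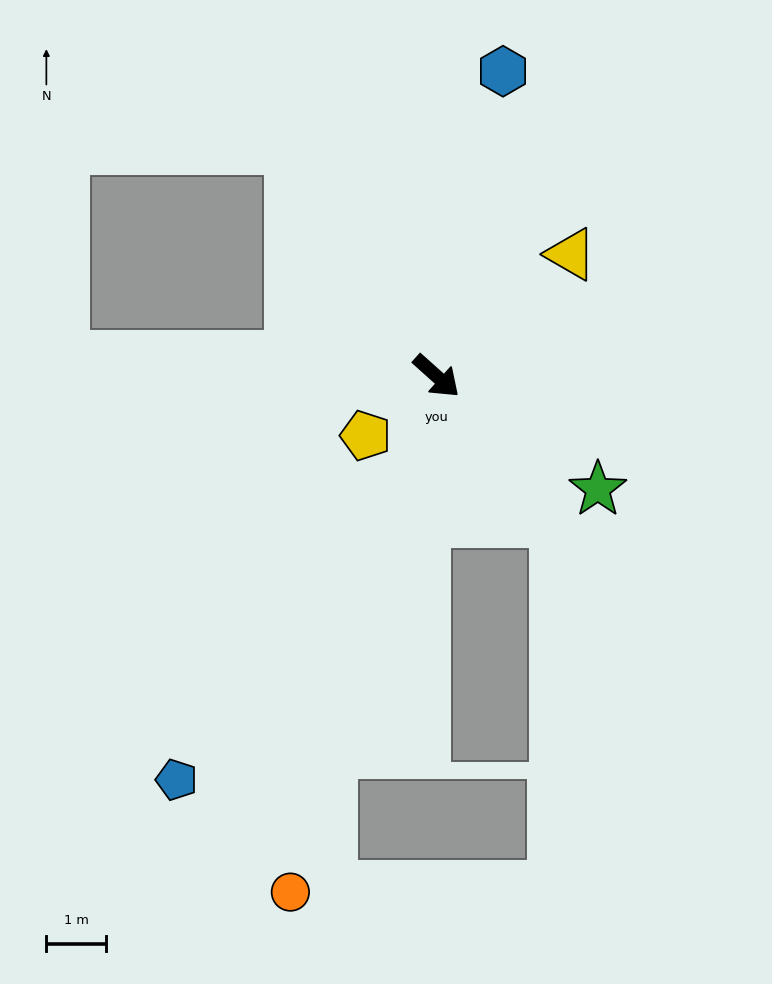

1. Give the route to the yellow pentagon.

turn right 98°, forward 1.5 m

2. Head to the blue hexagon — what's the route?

turn left 120°, forward 5.2 m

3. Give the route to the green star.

turn left 7°, forward 3.3 m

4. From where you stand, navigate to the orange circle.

turn right 64°, forward 8.9 m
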